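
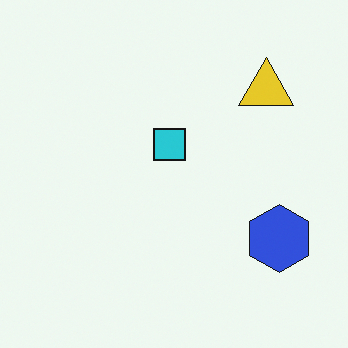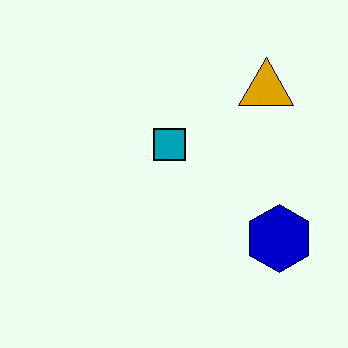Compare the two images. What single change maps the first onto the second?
Boosted in contrast.

Tones are pushed away from mid-grey across the whole image — a global contrast change.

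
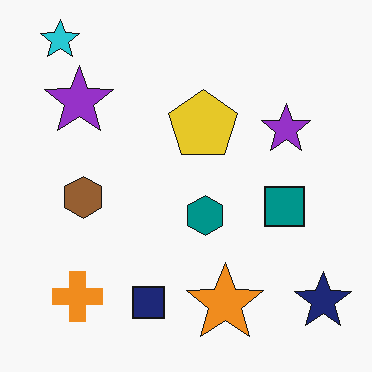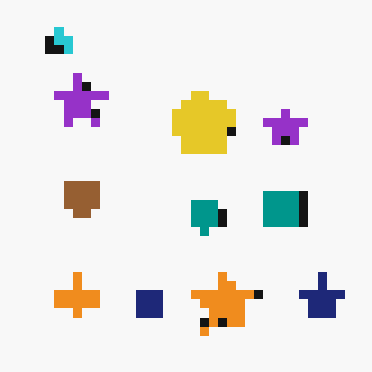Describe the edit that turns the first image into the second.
It was heavily pixelated into large blocks.

Shapes are reduced to large square blocks; fine edges and outlines are lost — a downscale-then-upscale (mosaic) effect.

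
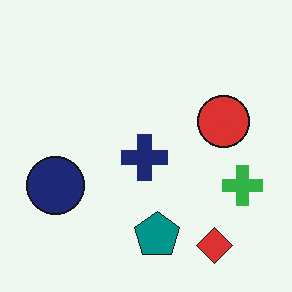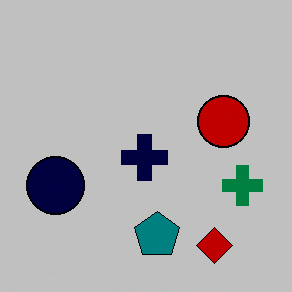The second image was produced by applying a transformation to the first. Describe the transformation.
The image was aggressively posterized.

Each flat color has snapped to a coarser quantized level — most visibly, the near-white background has dropped to a flat grey.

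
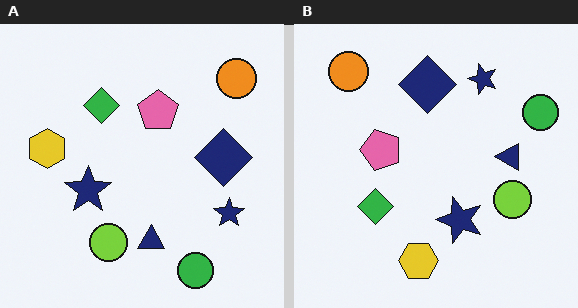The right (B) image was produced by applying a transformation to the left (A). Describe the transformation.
This is the original image rotated 90° counter-clockwise.

The orange circle sits in the top-right of the left (A) image and the top-left of the right (B) — consistent with a whole-image 90° counter-clockwise rotation.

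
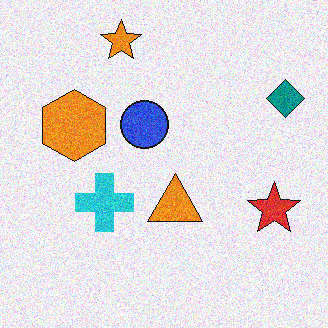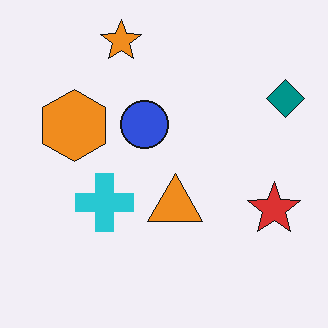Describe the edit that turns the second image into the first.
The image was degraded with moderate additive noise.

Random speckle covers the whole image, including the flat background.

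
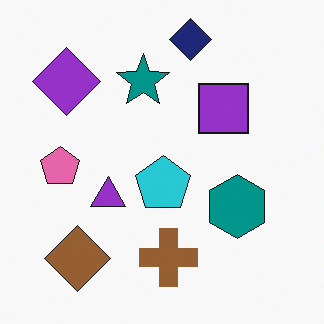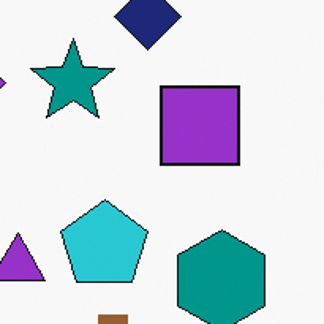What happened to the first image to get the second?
The transformation is: cropped to a modestly smaller region and rescaled.

The visible shapes are larger and the field of view is narrower; shapes near the original edges may be partly or wholly outside the frame — a crop-and-rescale.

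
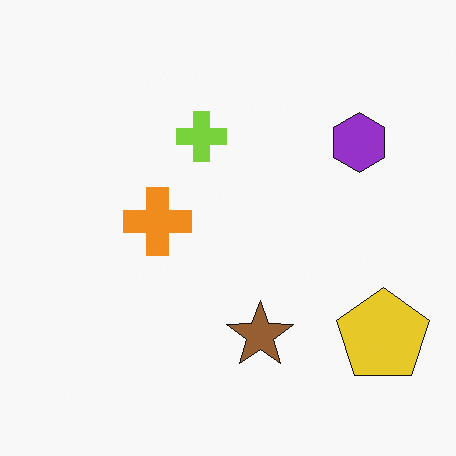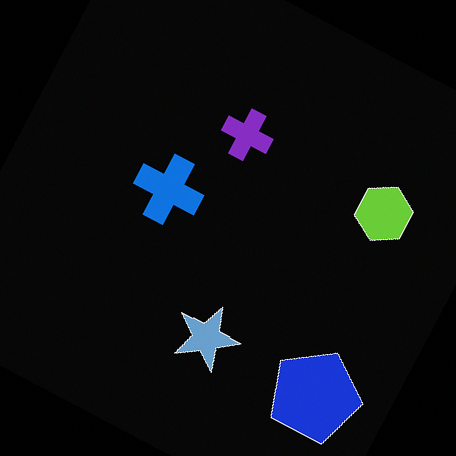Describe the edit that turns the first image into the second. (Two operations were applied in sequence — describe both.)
The image was color-inverted (negative), then rotated clockwise by a clearly visible amount.

The light background has become dark and every shape's color is its complement — a photographic negative. Every shape is tilted by the same angle and the image corners show triangular fill wedges — a whole-image rotation by a non-right angle.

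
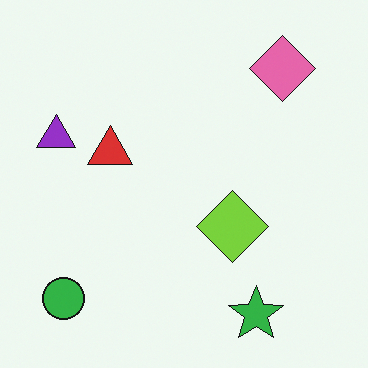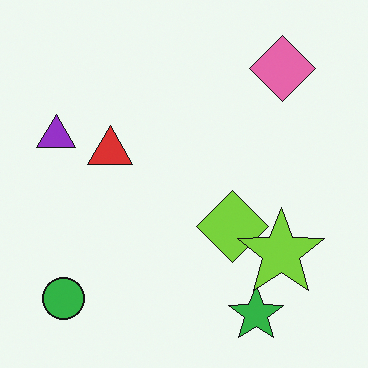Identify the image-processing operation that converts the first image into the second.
It was overlaid with an additional lime star.

A lime star appears in the second image that is absent from the first.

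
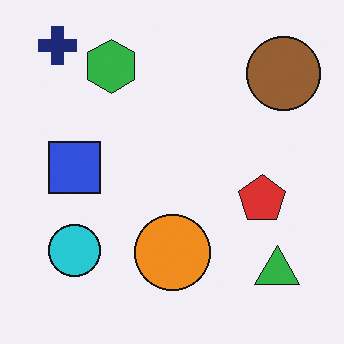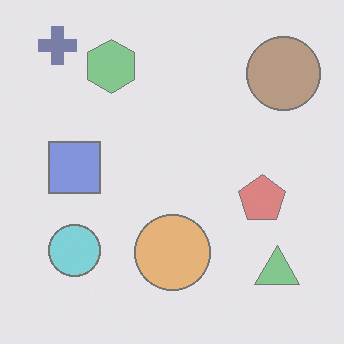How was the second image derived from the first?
The second image is the first given much lower contrast.

Tones are pushed toward mid-grey across the whole image — a global contrast change.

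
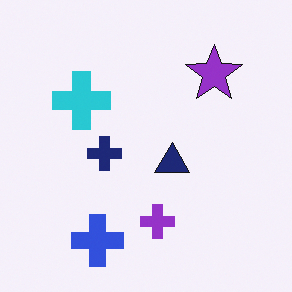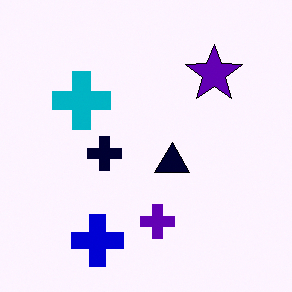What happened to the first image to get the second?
Boosted in contrast.

Tones are pushed away from mid-grey across the whole image — a global contrast change.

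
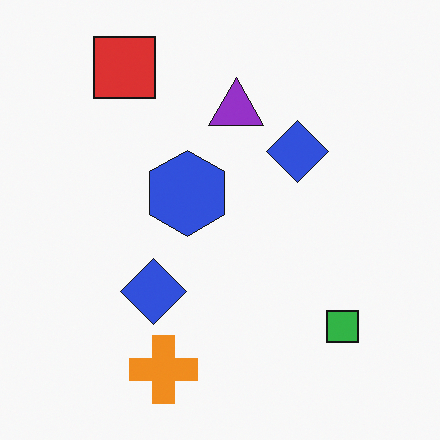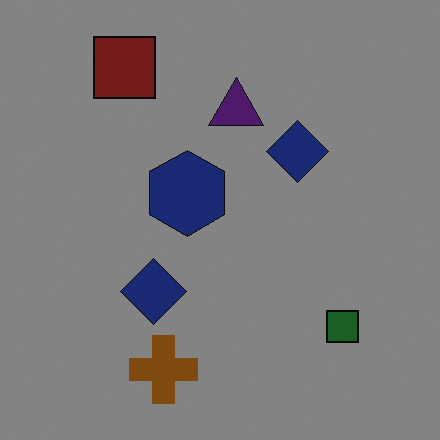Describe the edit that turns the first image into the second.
The second image is the first darkened a lot.

Every pixel — background and shapes alike — is uniformly darkened.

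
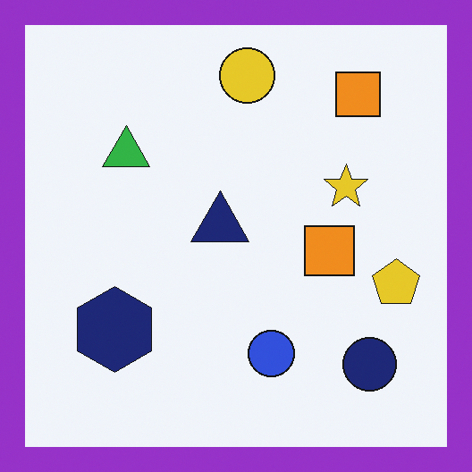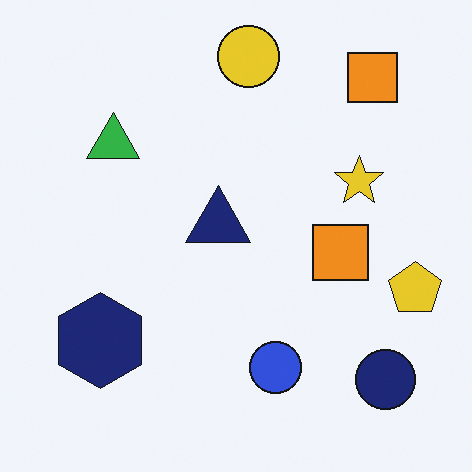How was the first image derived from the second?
The transformation is: framed with a purple border.

A solid purple frame runs around the edge of the first image, with the content slightly shrunk inside it.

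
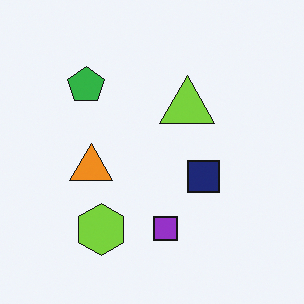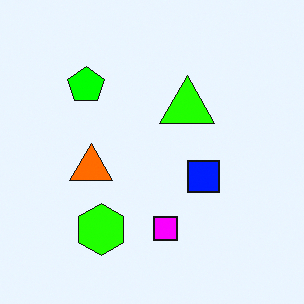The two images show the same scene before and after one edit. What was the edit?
The transformation is: heavily oversaturated.

All colors are more vivid — a global saturation change.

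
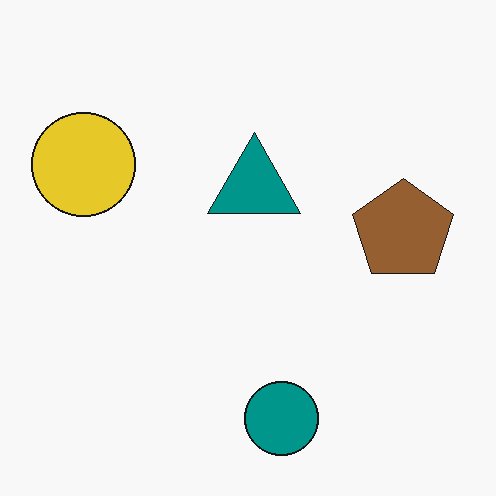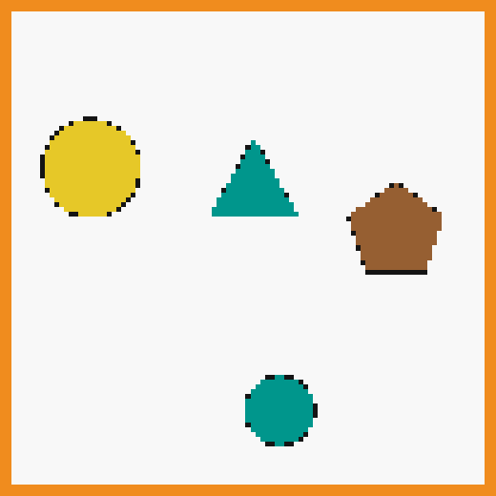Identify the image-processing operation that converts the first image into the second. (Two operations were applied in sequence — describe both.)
The image was mildly pixelated, then framed with a orange border.

Shapes are reduced to large square blocks; fine edges and outlines are lost — a downscale-then-upscale (mosaic) effect. A solid orange frame runs around the edge of the second image, with the content slightly shrunk inside it.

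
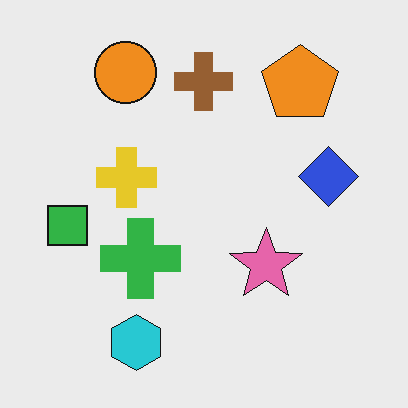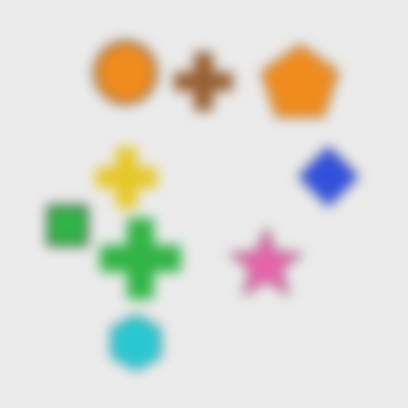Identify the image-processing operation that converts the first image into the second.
It was heavily blurred.

Shape edges and outlines are uniformly softened across the whole image.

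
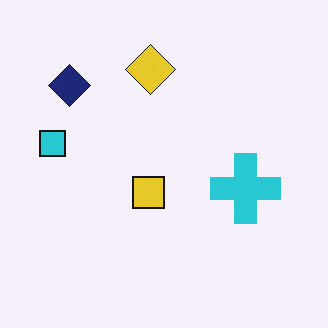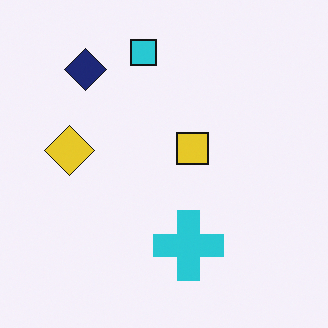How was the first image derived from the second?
The transformation is: transposed (reflected across the top-left ↔ bottom-right diagonal).

Shapes have swapped their row and column positions — what was in the top-right is now in the bottom-left — a diagonal reflection.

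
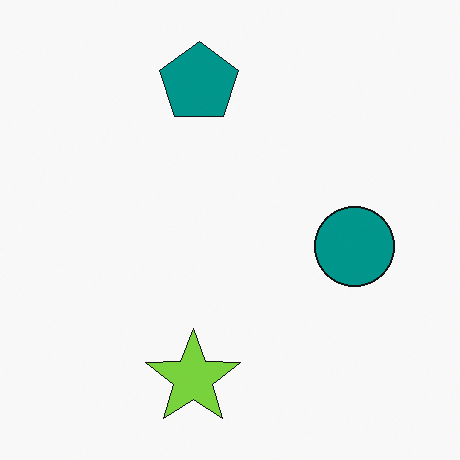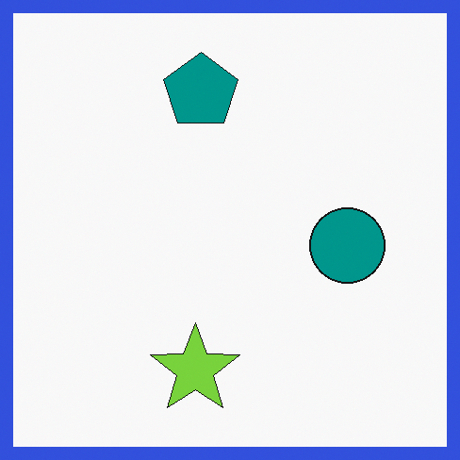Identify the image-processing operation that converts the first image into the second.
Framed with a blue border.

A solid blue frame runs around the edge of the second image, with the content slightly shrunk inside it.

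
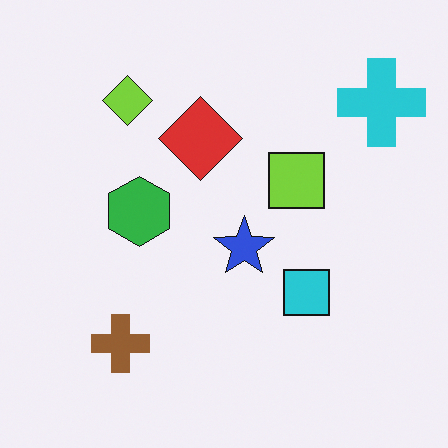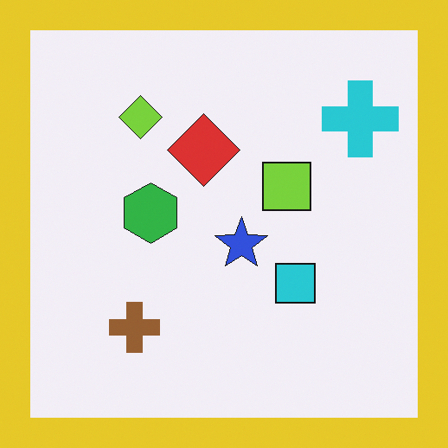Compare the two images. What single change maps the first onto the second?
This is the original image framed with a yellow border.

A solid yellow frame runs around the edge of the second image, with the content slightly shrunk inside it.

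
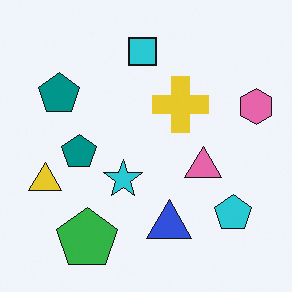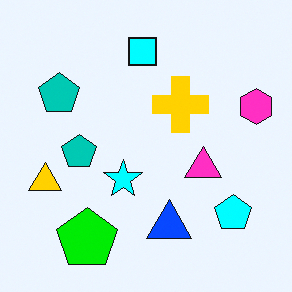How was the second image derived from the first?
The image was made much more vivid (saturation change).

All colors are more vivid — a global saturation change.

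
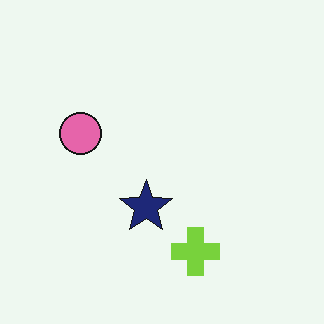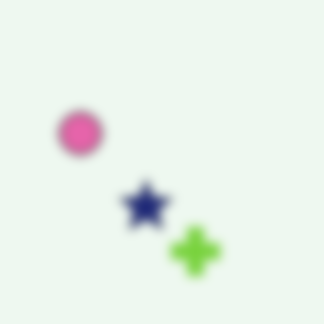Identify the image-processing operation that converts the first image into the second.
The second image is the first heavily blurred.

Shape edges and outlines are uniformly softened across the whole image.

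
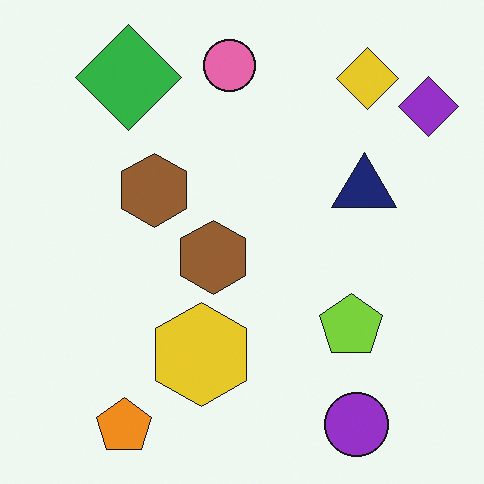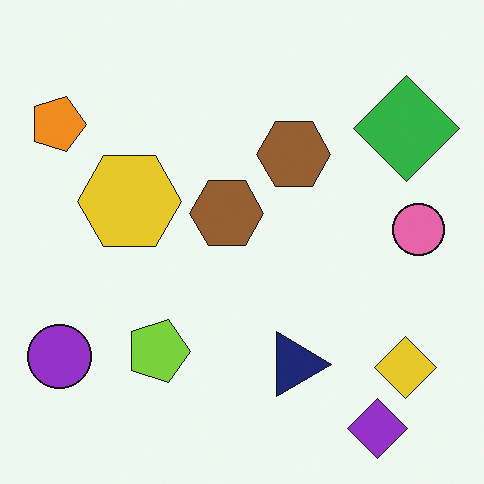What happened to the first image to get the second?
The second image is the first rotated 90° clockwise.

The purple diamond sits in the top-right of the first image and the bottom-right of the second — consistent with a whole-image 90° clockwise rotation.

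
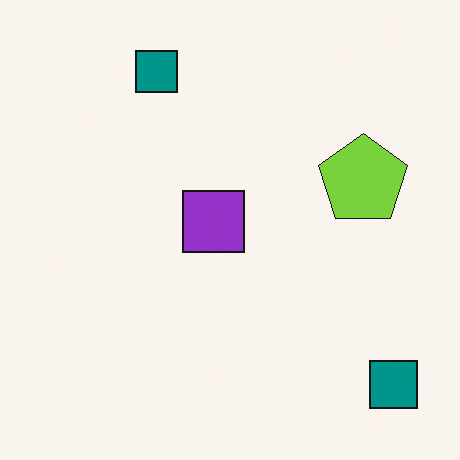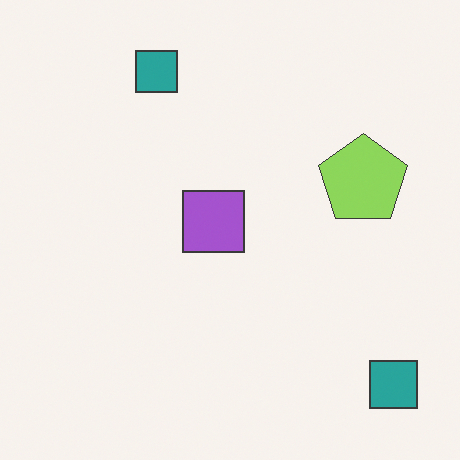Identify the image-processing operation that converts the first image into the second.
Given slightly reduced contrast.

Tones are pushed toward mid-grey across the whole image — a global contrast change.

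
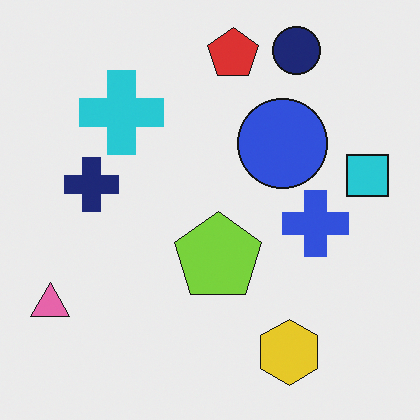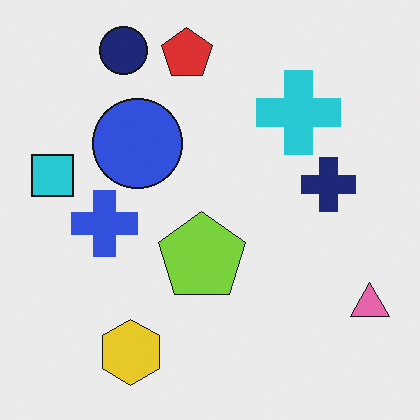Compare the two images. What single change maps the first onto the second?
This is the original image flipped horizontally (left ↔ right).

The pink triangle is in the bottom-left of the first image and the bottom-right of the second — shapes on opposite sides of the vertical midline have swapped in a mirror flip.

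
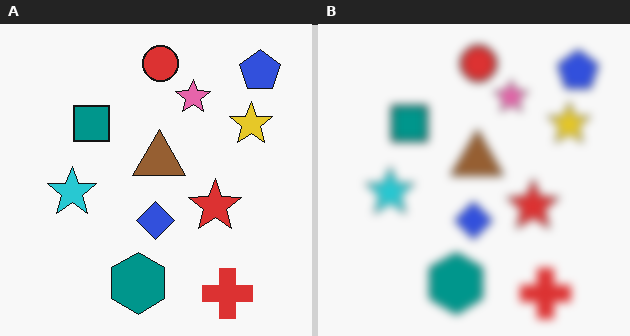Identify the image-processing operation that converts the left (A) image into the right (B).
Noticeably gaussian-blurred.

Shape edges and outlines are uniformly softened across the whole image.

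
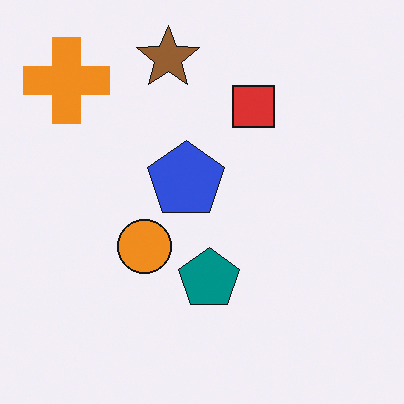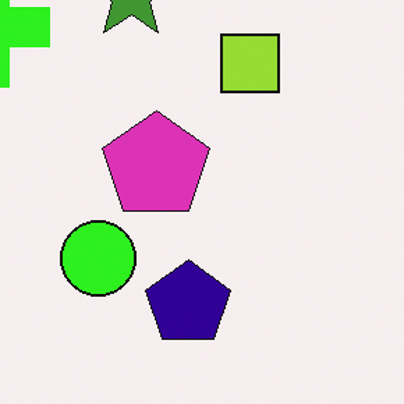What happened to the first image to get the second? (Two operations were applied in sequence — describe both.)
The image was cropped slightly and scaled back up, then hue-shifted noticeably.

The visible shapes are larger and the field of view is narrower; shapes near the original edges may be partly or wholly outside the frame — a crop-and-rescale. Every shape's color has rotated by the same amount around the hue wheel — a uniform hue shift.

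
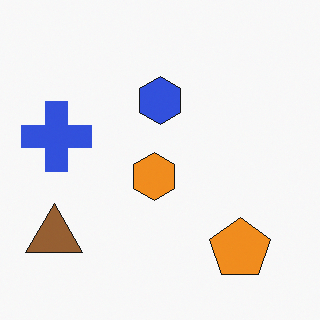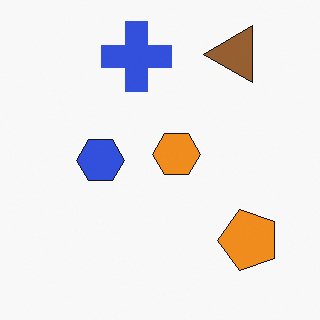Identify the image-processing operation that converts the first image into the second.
This is the original image transposed (reflected across the top-left ↔ bottom-right diagonal).

Shapes have swapped their row and column positions — what was in the top-right is now in the bottom-left — a diagonal reflection.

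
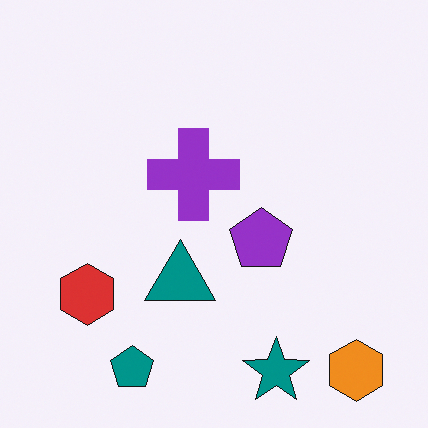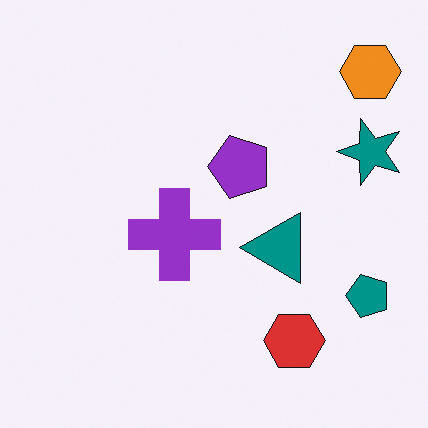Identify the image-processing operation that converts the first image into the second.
This is the original image rotated 90° counter-clockwise.

The orange hexagon sits in the bottom-right of the first image and the top-right of the second — consistent with a whole-image 90° counter-clockwise rotation.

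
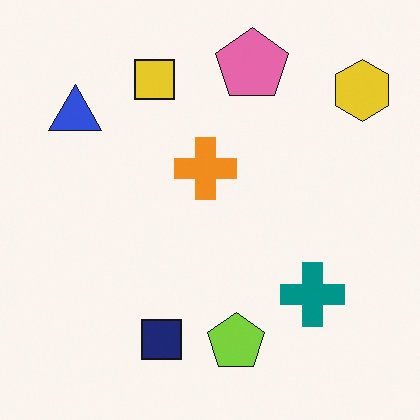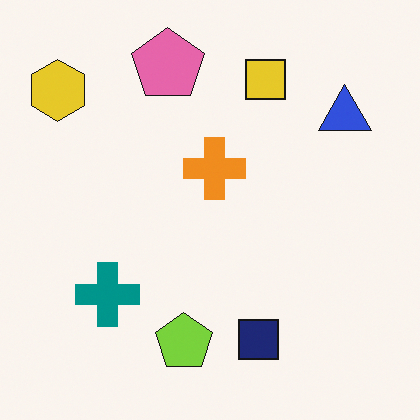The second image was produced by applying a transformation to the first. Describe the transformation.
This is the original image flipped horizontally (left ↔ right).

The yellow hexagon is in the top-right of the first image and the top-left of the second — shapes on opposite sides of the vertical midline have swapped in a mirror flip.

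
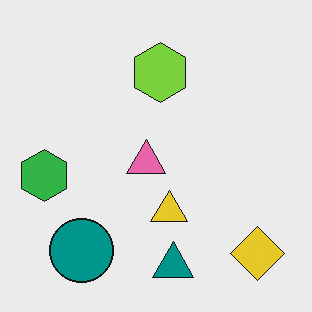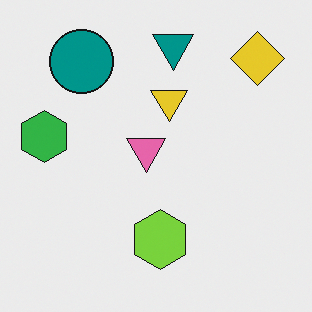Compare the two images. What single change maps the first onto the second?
The image was flipped vertically (top ↔ bottom).

The teal triangle is in the bottom of the first image and the top of the second — shapes on opposite sides of the horizontal midline have swapped in a mirror flip.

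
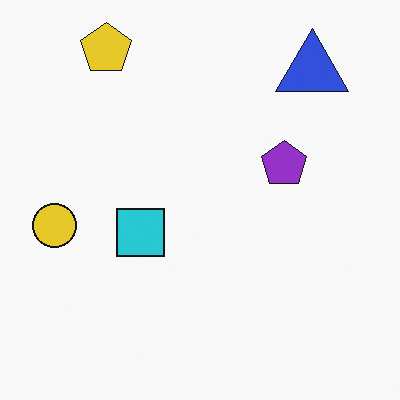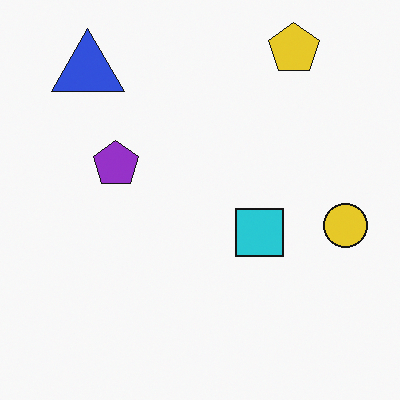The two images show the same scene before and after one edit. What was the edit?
It was flipped horizontally (left ↔ right).

The yellow circle is in the left of the first image and the right of the second — shapes on opposite sides of the vertical midline have swapped in a mirror flip.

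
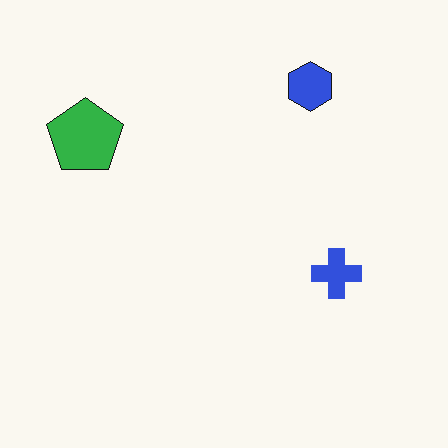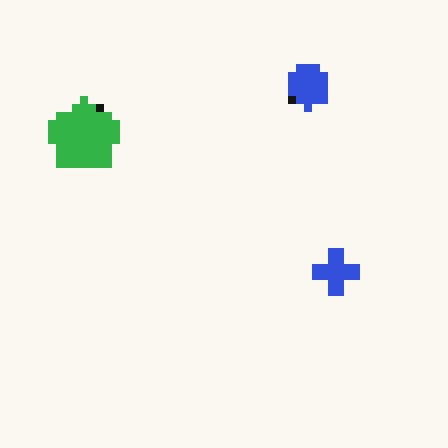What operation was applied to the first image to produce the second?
The image was pixelated into visible square blocks.

Shapes are reduced to large square blocks; fine edges and outlines are lost — a downscale-then-upscale (mosaic) effect.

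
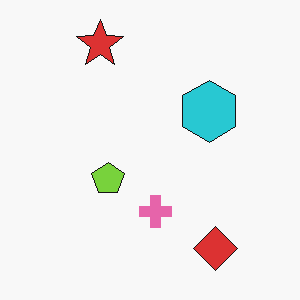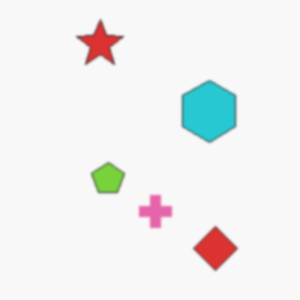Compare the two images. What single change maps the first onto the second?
The second image is the first given a subtle gaussian blur.

Shape edges and outlines are uniformly softened across the whole image.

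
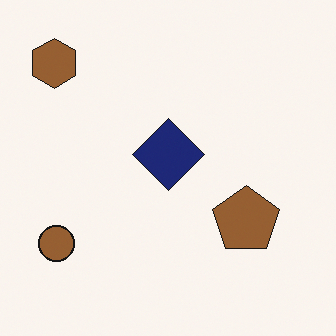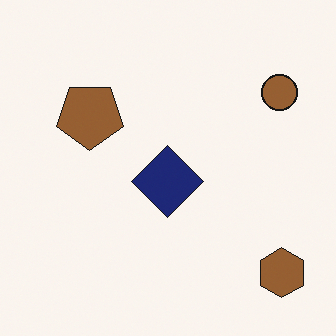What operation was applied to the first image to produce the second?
Rotated 180°.

The brown hexagon sits in the top-left of the first image and the bottom-right of the second — consistent with a whole-image 180° rotation.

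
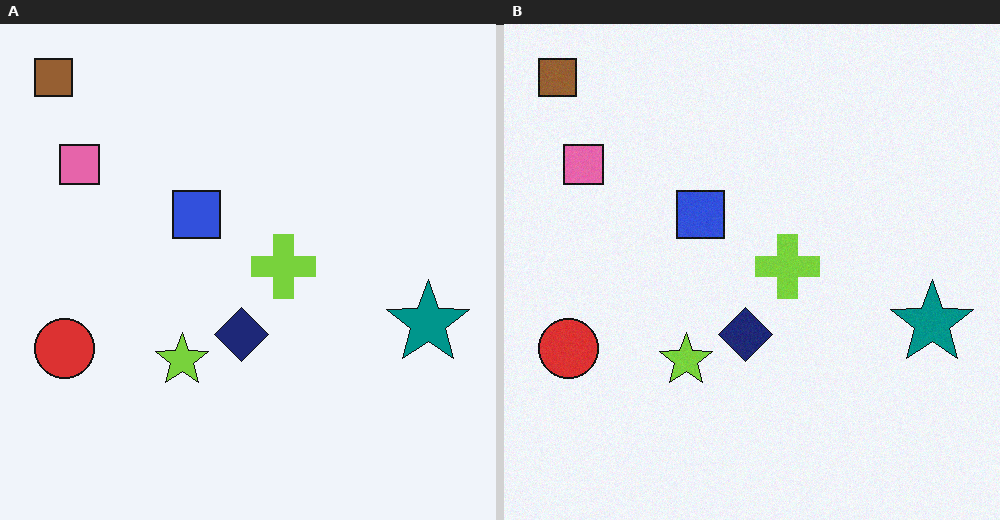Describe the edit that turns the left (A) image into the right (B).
Degraded with subtle gaussian noise.

Random speckle covers the whole image, including the flat background.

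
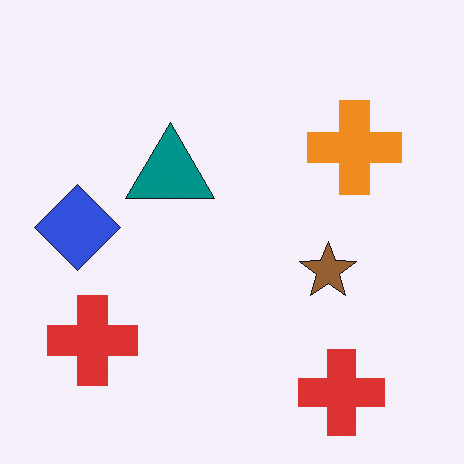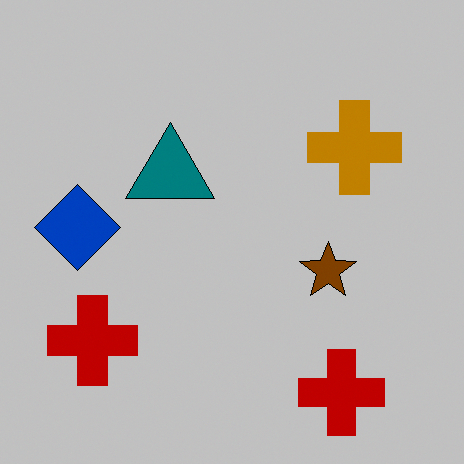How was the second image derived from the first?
It was heavily posterized to just a handful of flat colors.

Each flat color has snapped to a coarser quantized level — most visibly, the near-white background has dropped to a flat grey.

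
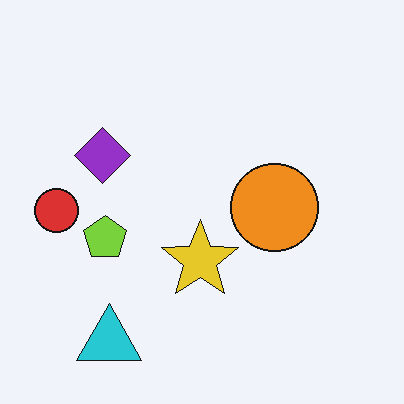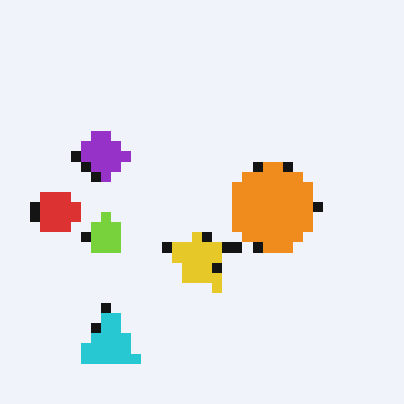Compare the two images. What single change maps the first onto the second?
The image was coarsely pixelated.

Shapes are reduced to large square blocks; fine edges and outlines are lost — a downscale-then-upscale (mosaic) effect.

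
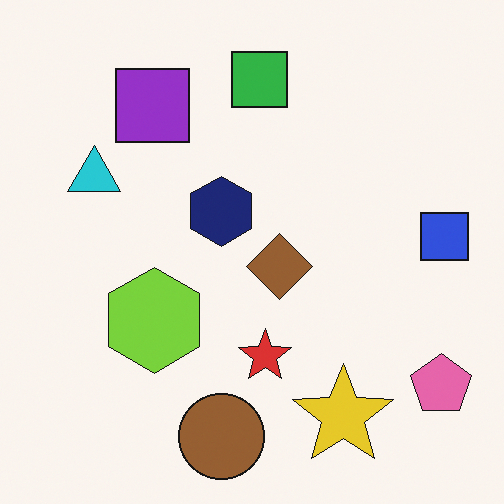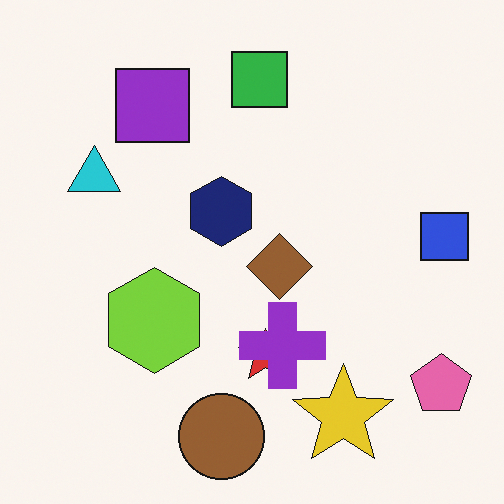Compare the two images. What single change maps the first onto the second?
The transformation is: overlaid with an additional purple cross.

A purple cross appears in the second image that is absent from the first.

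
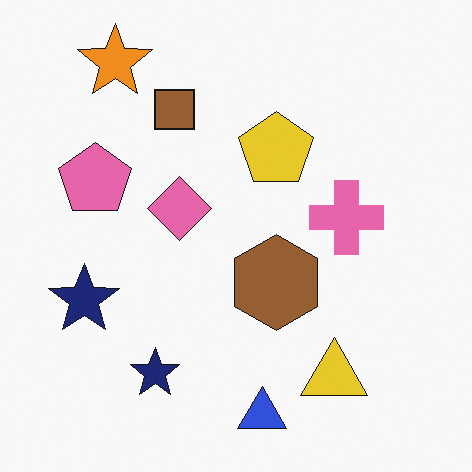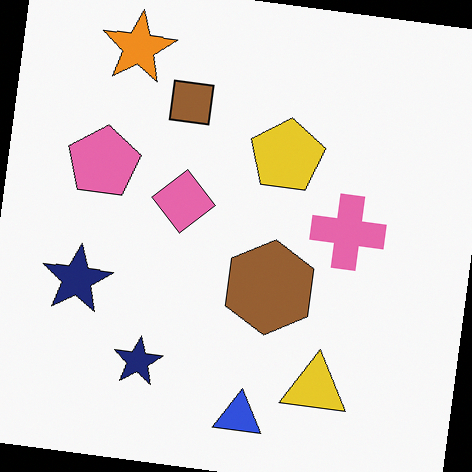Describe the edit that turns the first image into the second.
Rotated clockwise by a slight angle.

Every shape is tilted by the same angle and the image corners show triangular fill wedges — a whole-image rotation by a non-right angle.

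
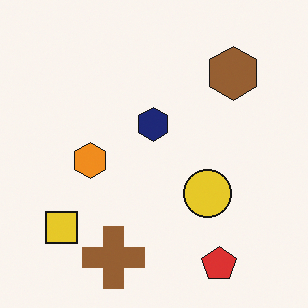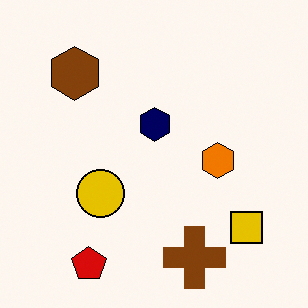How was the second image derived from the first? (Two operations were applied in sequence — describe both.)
The second image is the first flipped horizontally (left ↔ right), then given slightly increased contrast.

The yellow square is in the bottom-left of the first image and the bottom-right of the second — shapes on opposite sides of the vertical midline have swapped in a mirror flip. Tones are pushed away from mid-grey across the whole image — a global contrast change.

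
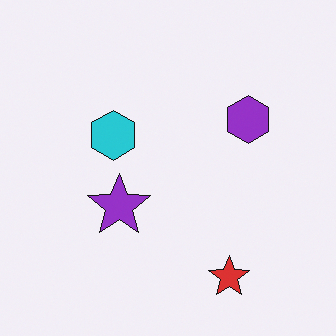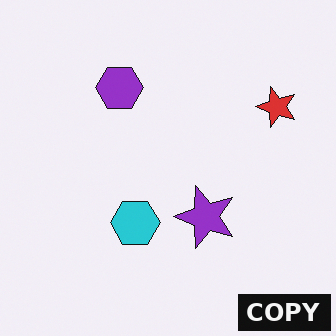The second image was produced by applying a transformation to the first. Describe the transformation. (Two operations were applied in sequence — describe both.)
The image was rotated 90° counter-clockwise, then watermarked with the text "COPY" in the lower-right corner.

The red star sits in the bottom-right of the first image and the top-right of the second — consistent with a whole-image 90° counter-clockwise rotation. A dark label reading "COPY" appears in the lower-right corner.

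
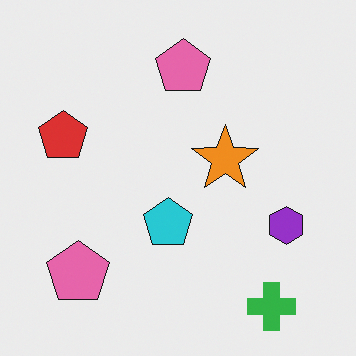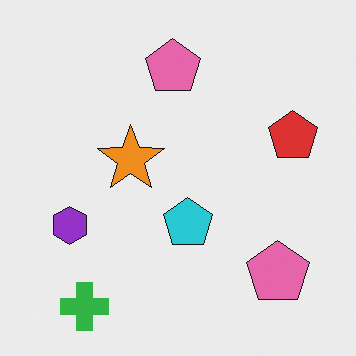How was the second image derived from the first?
Flipped horizontally (left ↔ right).

The red pentagon is in the left of the first image and the right of the second — shapes on opposite sides of the vertical midline have swapped in a mirror flip.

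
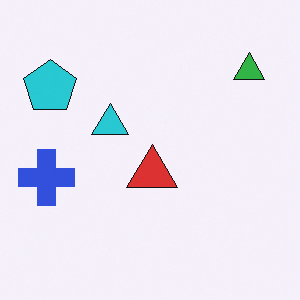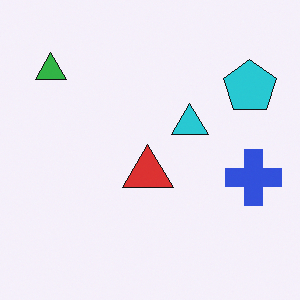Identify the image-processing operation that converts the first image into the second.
The second image is the first flipped horizontally (left ↔ right).

The blue cross is in the left of the first image and the right of the second — shapes on opposite sides of the vertical midline have swapped in a mirror flip.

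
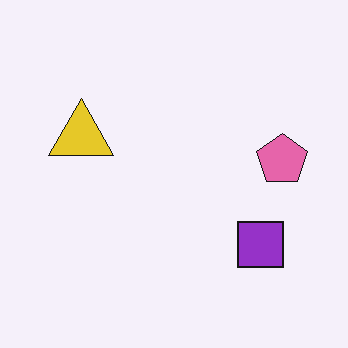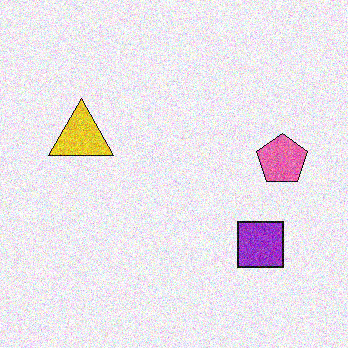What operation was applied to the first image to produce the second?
The second image is the first degraded with moderate additive noise.

Random speckle covers the whole image, including the flat background.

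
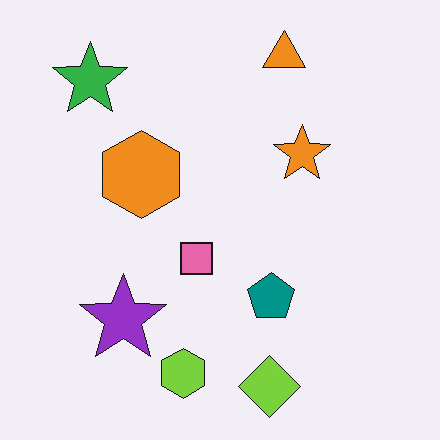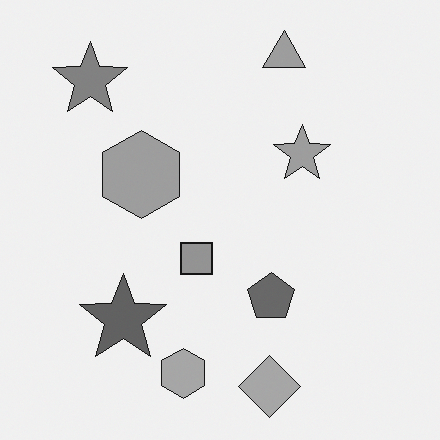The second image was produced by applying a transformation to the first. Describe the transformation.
It was converted to grayscale.

All color is removed — every shape is now a shade of grey.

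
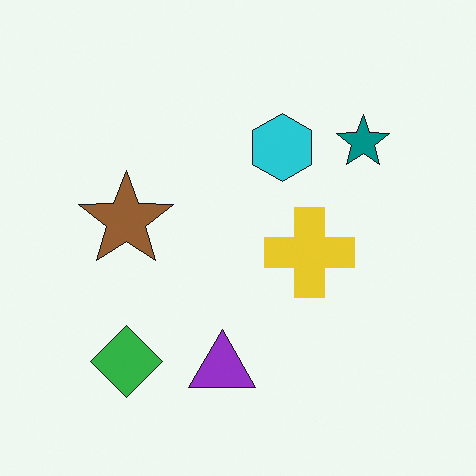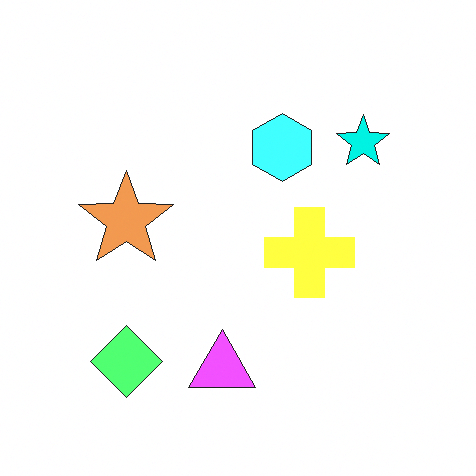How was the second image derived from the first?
The transformation is: brightened a lot.

Every pixel — background and shapes alike — is uniformly brightened.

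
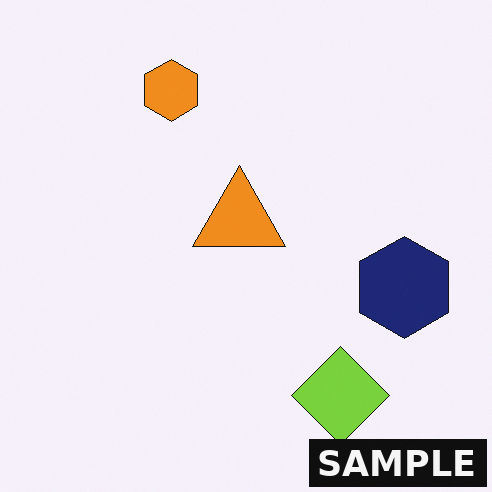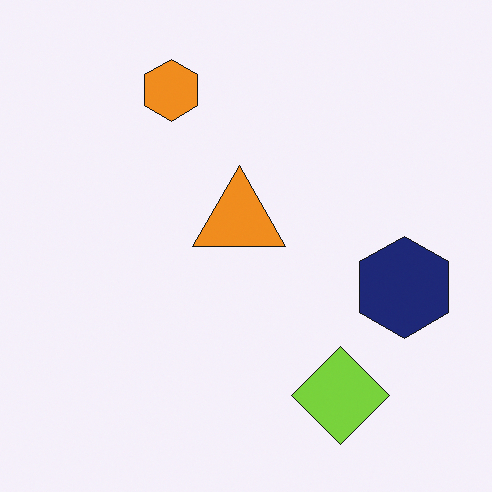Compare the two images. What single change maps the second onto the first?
This is the original image watermarked with the text "SAMPLE" in the lower-right corner.

A dark label reading "SAMPLE" appears in the lower-right corner.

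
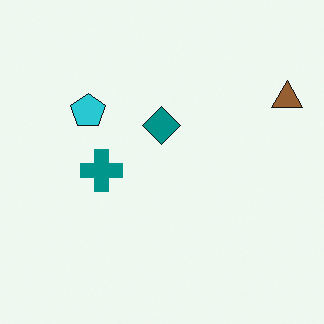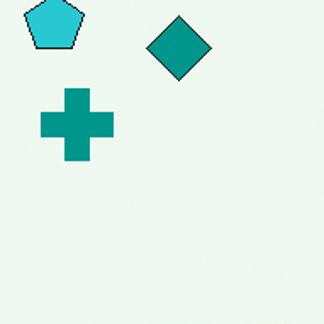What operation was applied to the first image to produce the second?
This is the original image cropped to a noticeably smaller region and rescaled.

The visible shapes are larger and the field of view is narrower; shapes near the original edges may be partly or wholly outside the frame — a crop-and-rescale.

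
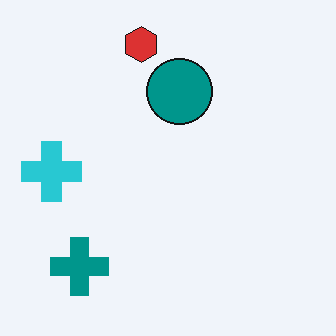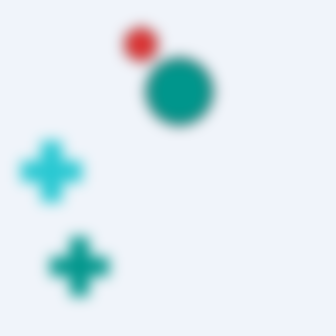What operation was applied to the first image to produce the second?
Strongly gaussian-blurred.

Shape edges and outlines are uniformly softened across the whole image.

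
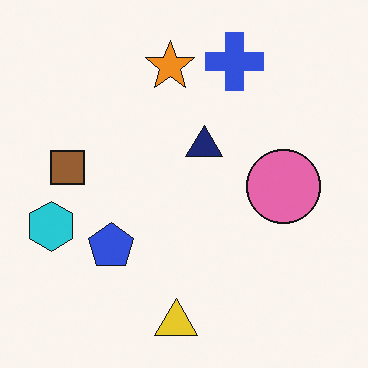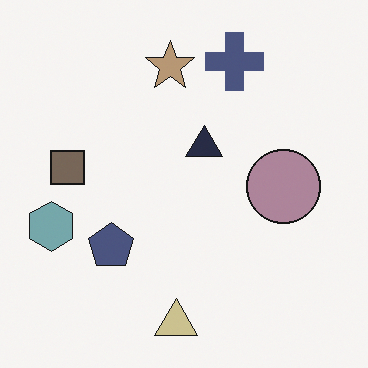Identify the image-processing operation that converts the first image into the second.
This is the original image made much more muted (saturation change).

All colors are more muted and greyish — a global saturation change.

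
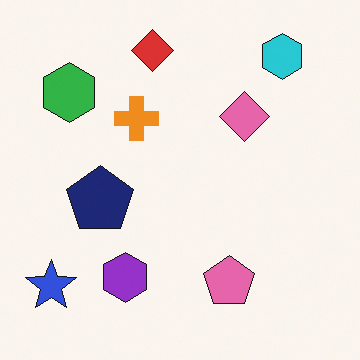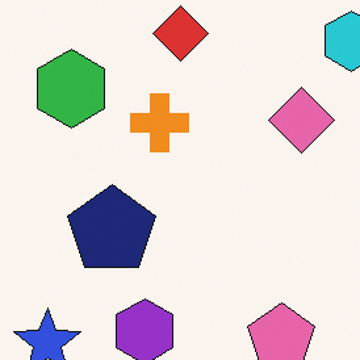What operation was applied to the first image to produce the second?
The image was cropped slightly and scaled back up.

The visible shapes are larger and the field of view is narrower; shapes near the original edges may be partly or wholly outside the frame — a crop-and-rescale.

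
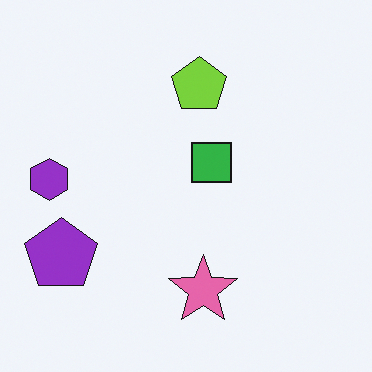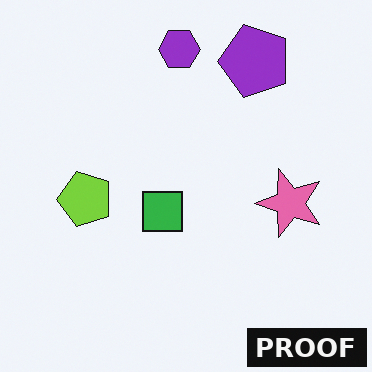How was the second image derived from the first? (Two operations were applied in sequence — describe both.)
The image was transposed (reflected across the top-left ↔ bottom-right diagonal), then watermarked with the text "PROOF" in the lower-right corner.

Shapes have swapped their row and column positions — what was in the top-right is now in the bottom-left — a diagonal reflection. A dark label reading "PROOF" appears in the lower-right corner.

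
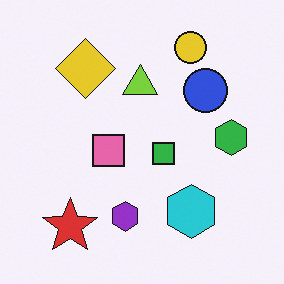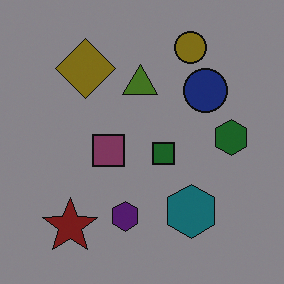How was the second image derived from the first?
The transformation is: substantially darkened.

Every pixel — background and shapes alike — is uniformly darkened.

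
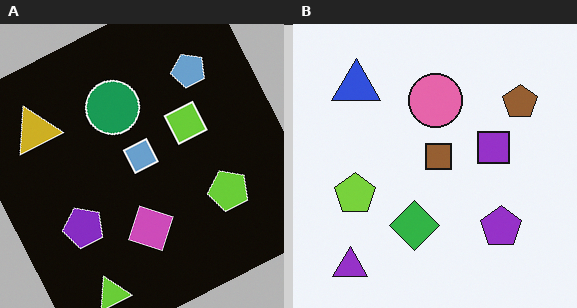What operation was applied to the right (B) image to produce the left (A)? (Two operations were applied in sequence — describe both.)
The transformation is: color-inverted (negative), then rotated counter-clockwise by a moderate amount.

The light background has become dark and every shape's color is its complement — a photographic negative. Every shape is tilted by the same angle and the image corners show triangular fill wedges — a whole-image rotation by a non-right angle.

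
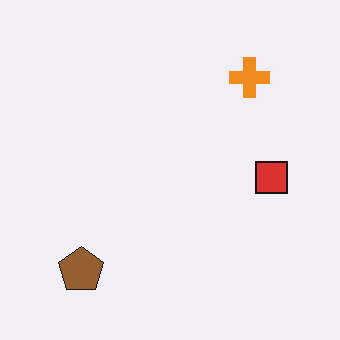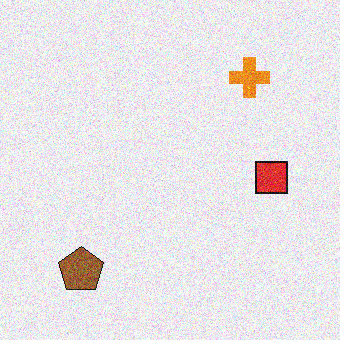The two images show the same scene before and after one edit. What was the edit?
It was degraded with visible gaussian noise.

Random speckle covers the whole image, including the flat background.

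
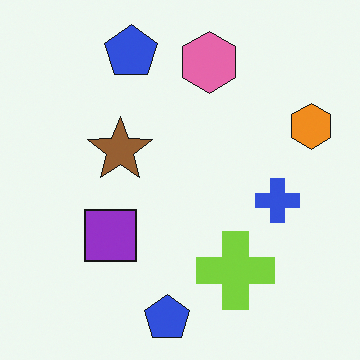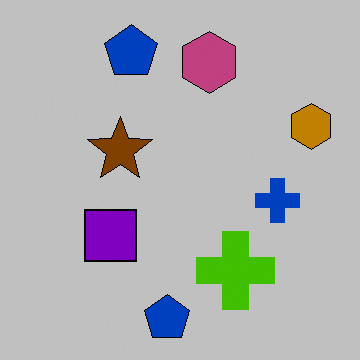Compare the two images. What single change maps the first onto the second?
This is the original image aggressively posterized.

Each flat color has snapped to a coarser quantized level — most visibly, the near-white background has dropped to a flat grey.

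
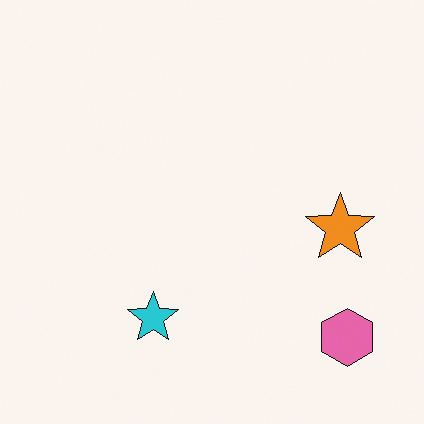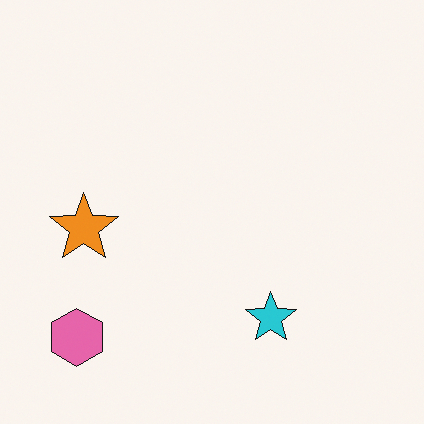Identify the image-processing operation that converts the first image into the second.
The second image is the first flipped horizontally (left ↔ right).

The pink hexagon is in the bottom-right of the first image and the bottom-left of the second — shapes on opposite sides of the vertical midline have swapped in a mirror flip.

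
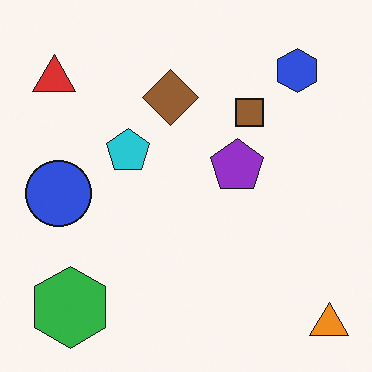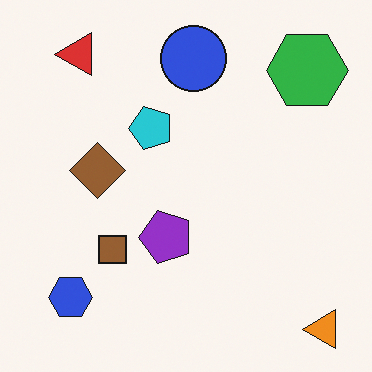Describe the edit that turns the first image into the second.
It was transposed (reflected across the top-left ↔ bottom-right diagonal).

Shapes have swapped their row and column positions — what was in the top-right is now in the bottom-left — a diagonal reflection.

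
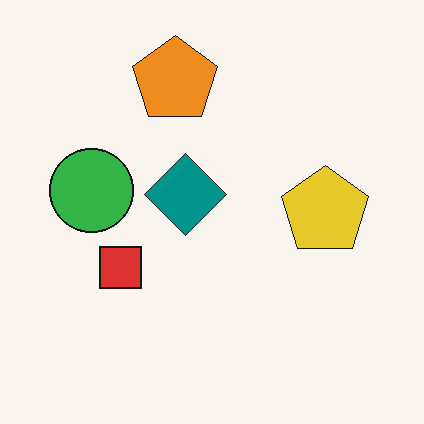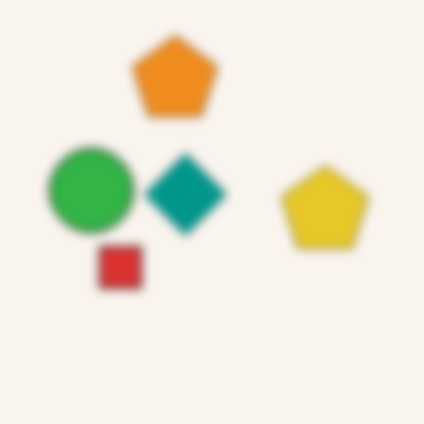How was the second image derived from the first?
The image was strongly gaussian-blurred.

Shape edges and outlines are uniformly softened across the whole image.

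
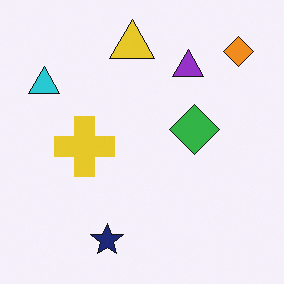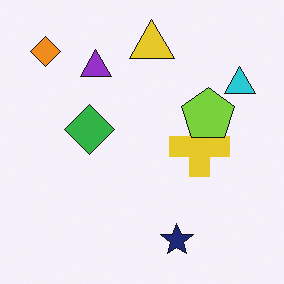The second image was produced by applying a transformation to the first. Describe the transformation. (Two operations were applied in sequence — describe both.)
The transformation is: flipped horizontally (left ↔ right), then overlaid with an additional lime pentagon.

The cyan triangle is in the top-left of the first image and the top-right of the second — shapes on opposite sides of the vertical midline have swapped in a mirror flip. A lime pentagon appears in the second image that is absent from the first.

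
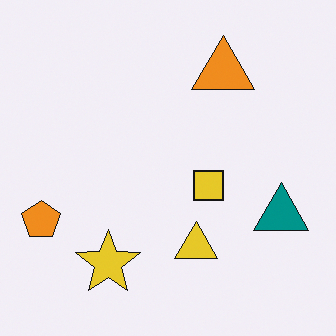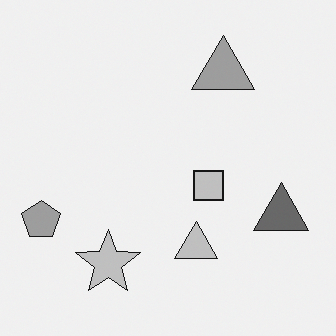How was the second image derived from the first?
The second image is the first converted to grayscale.

All color is removed — every shape is now a shade of grey.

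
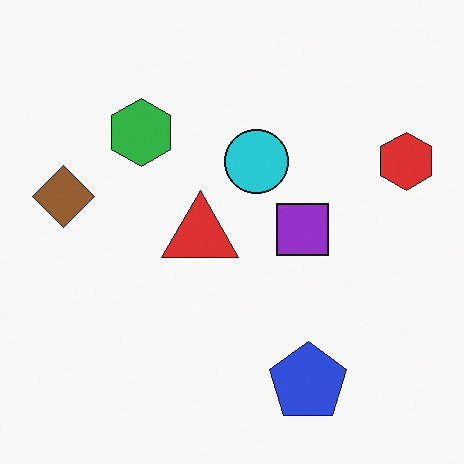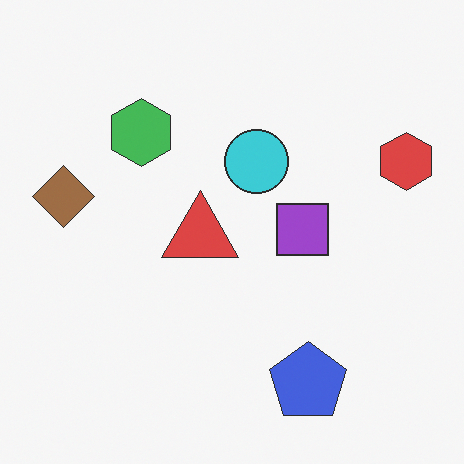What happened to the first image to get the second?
The transformation is: given slightly reduced contrast.

Tones are pushed toward mid-grey across the whole image — a global contrast change.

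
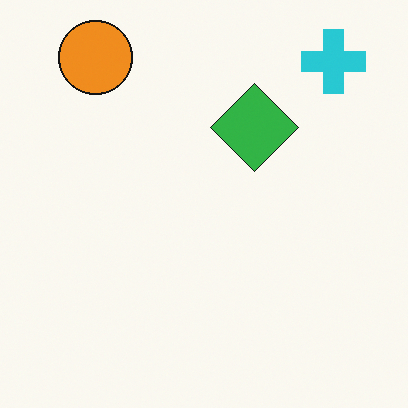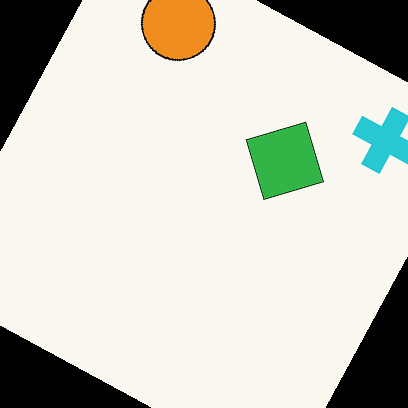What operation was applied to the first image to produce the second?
The second image is the first rotated clockwise by a moderate amount.

Every shape is tilted by the same angle and the image corners show triangular fill wedges — a whole-image rotation by a non-right angle.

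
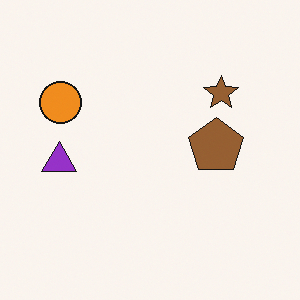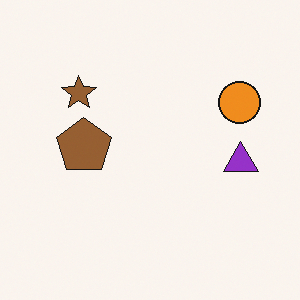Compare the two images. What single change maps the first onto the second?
The image was flipped horizontally (left ↔ right).

The purple triangle is in the left of the first image and the right of the second — shapes on opposite sides of the vertical midline have swapped in a mirror flip.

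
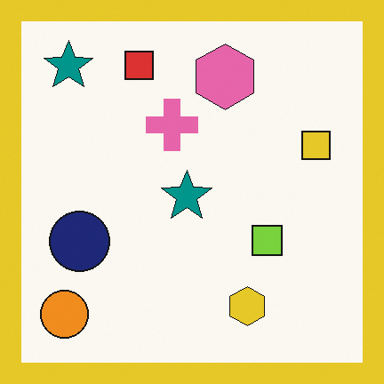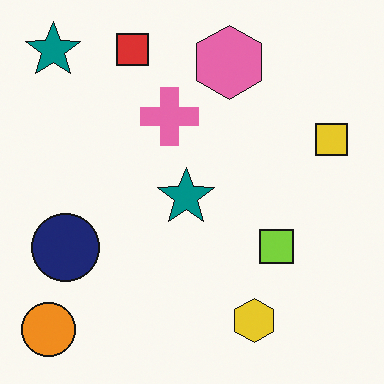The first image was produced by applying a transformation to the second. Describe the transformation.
The first image is the second framed with a yellow border.

A solid yellow frame runs around the edge of the first image, with the content slightly shrunk inside it.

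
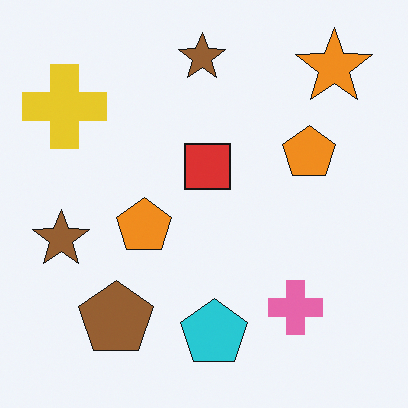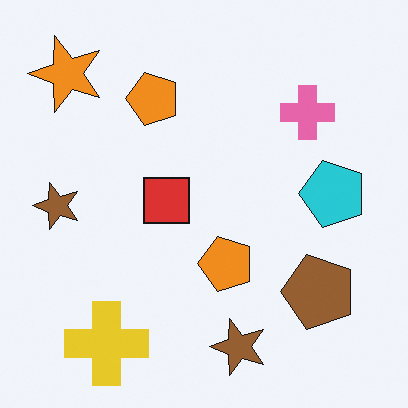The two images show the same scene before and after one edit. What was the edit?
This is the original image rotated 90° counter-clockwise.

The orange star sits in the top-right of the first image and the top-left of the second — consistent with a whole-image 90° counter-clockwise rotation.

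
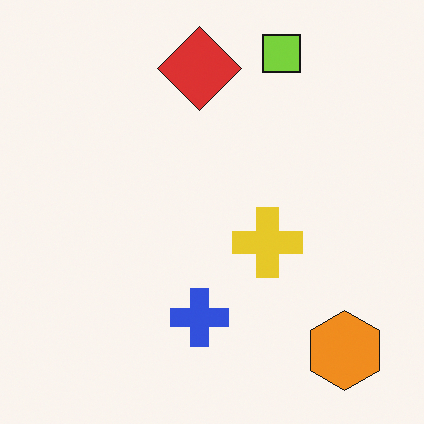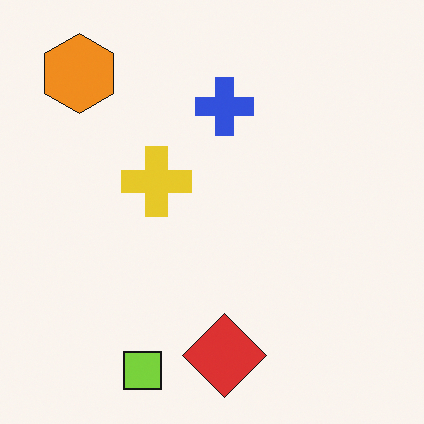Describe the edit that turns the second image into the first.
The image was rotated 180°.

The orange hexagon sits in the top-left of the second image and the bottom-right of the first — consistent with a whole-image 180° rotation.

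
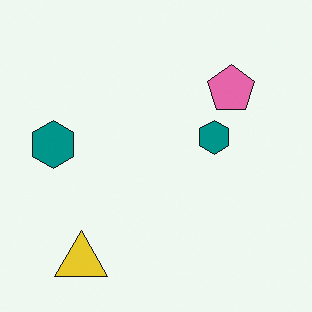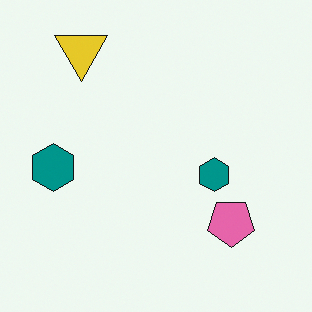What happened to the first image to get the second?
The transformation is: flipped vertically (top ↔ bottom).

The yellow triangle is in the bottom-left of the first image and the top-left of the second — shapes on opposite sides of the horizontal midline have swapped in a mirror flip.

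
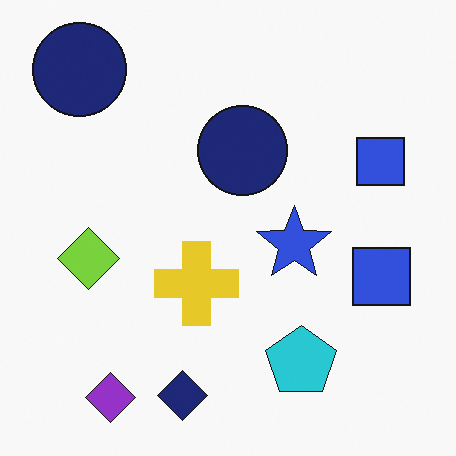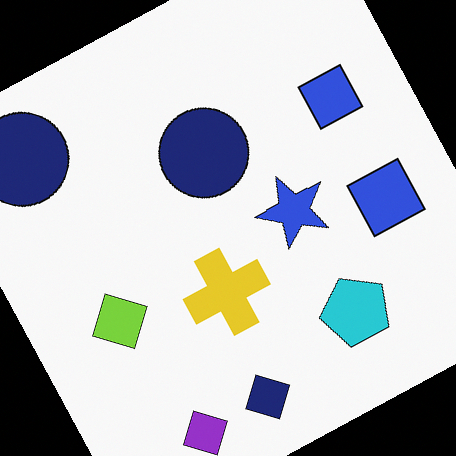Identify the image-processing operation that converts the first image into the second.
This is the original image rotated counter-clockwise by a moderate amount.

Every shape is tilted by the same angle and the image corners show triangular fill wedges — a whole-image rotation by a non-right angle.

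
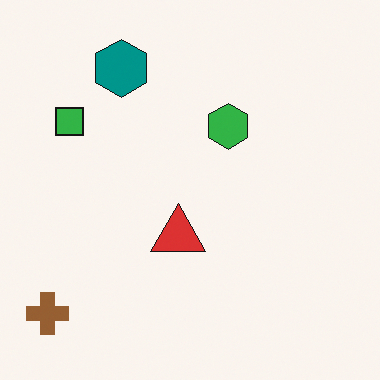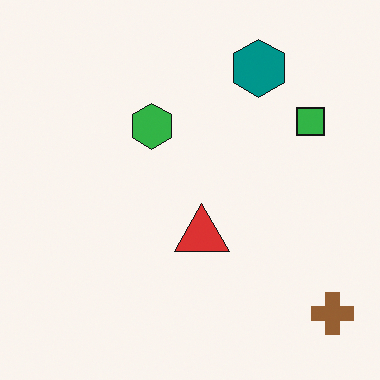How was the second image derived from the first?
It was flipped horizontally (left ↔ right).

The brown cross is in the bottom-left of the first image and the bottom-right of the second — shapes on opposite sides of the vertical midline have swapped in a mirror flip.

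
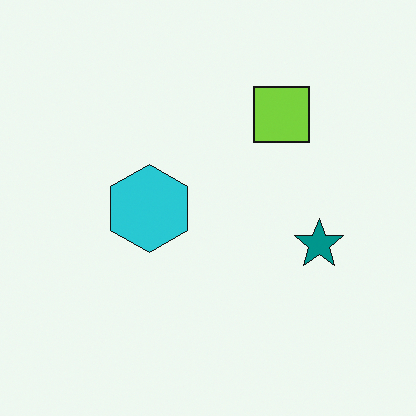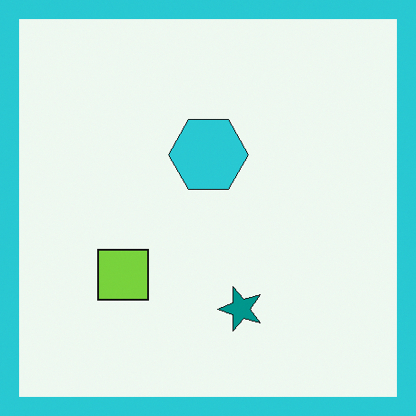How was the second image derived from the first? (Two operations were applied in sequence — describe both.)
Transposed (reflected across the top-left ↔ bottom-right diagonal), then framed with a cyan border.

Shapes have swapped their row and column positions — what was in the top-right is now in the bottom-left — a diagonal reflection. A solid cyan frame runs around the edge of the second image, with the content slightly shrunk inside it.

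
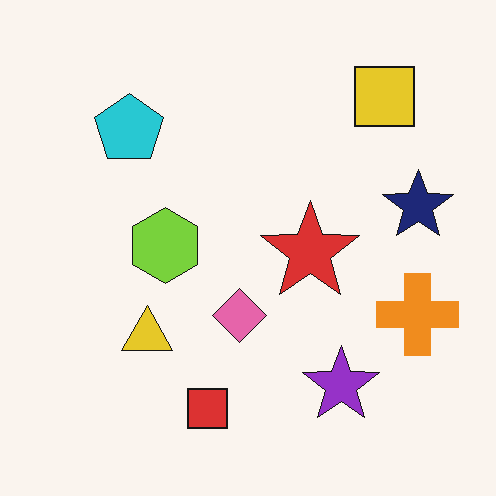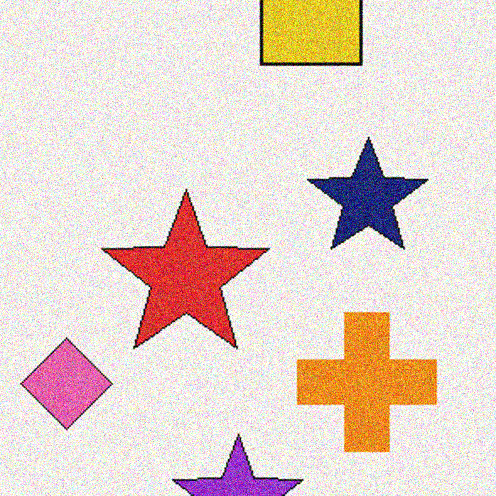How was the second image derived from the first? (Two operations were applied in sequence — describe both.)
This is the original image cropped tightly and scaled back up, then degraded with strong gaussian noise.

The visible shapes are larger and the field of view is narrower; shapes near the original edges may be partly or wholly outside the frame — a crop-and-rescale. Random speckle covers the whole image, including the flat background.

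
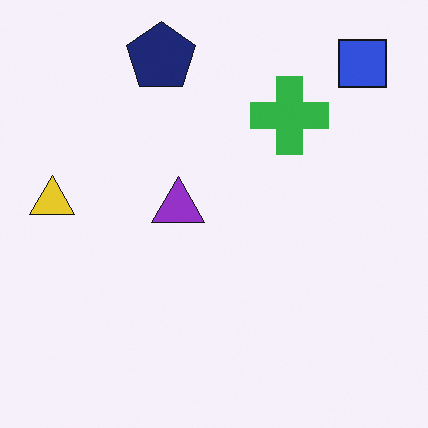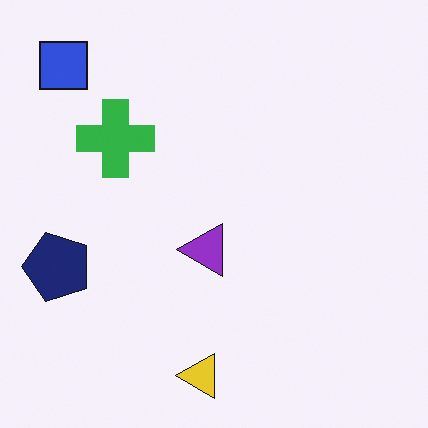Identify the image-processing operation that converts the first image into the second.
The image was rotated 90° counter-clockwise.

The blue square sits in the top-right of the first image and the top-left of the second — consistent with a whole-image 90° counter-clockwise rotation.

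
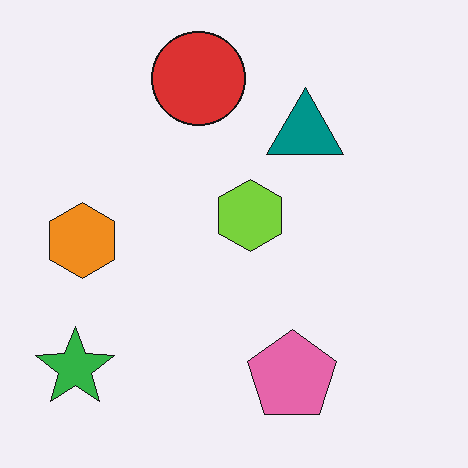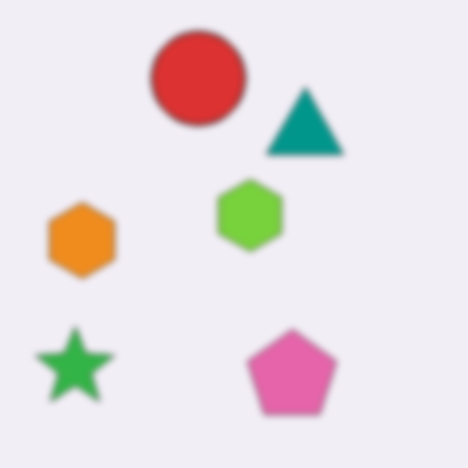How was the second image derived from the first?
The image was moderately blurred.

Shape edges and outlines are uniformly softened across the whole image.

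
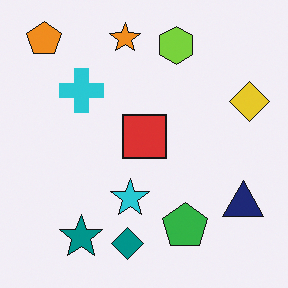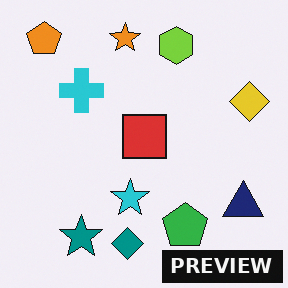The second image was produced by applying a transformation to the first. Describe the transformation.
The transformation is: watermarked with the text "PREVIEW" in the lower-right corner.

A dark label reading "PREVIEW" appears in the lower-right corner.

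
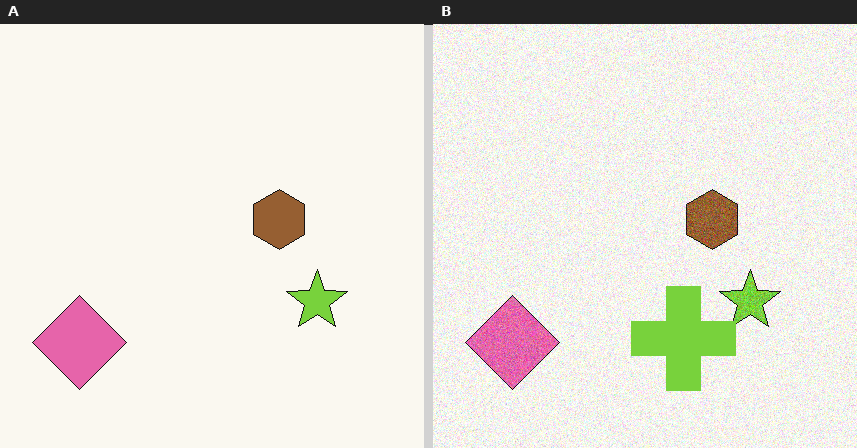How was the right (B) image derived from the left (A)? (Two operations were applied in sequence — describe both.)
The right (B) image is the left (A) degraded with moderate additive noise, then overlaid with an additional lime cross.

Random speckle covers the whole image, including the flat background. A lime cross appears in the right (B) image that is absent from the left (A).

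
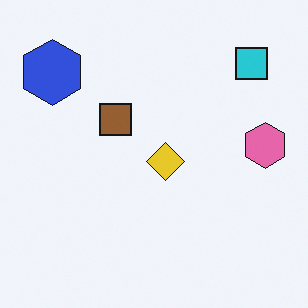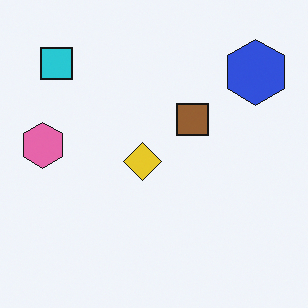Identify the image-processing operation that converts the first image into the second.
The transformation is: flipped horizontally (left ↔ right).

The pink hexagon is in the right of the first image and the left of the second — shapes on opposite sides of the vertical midline have swapped in a mirror flip.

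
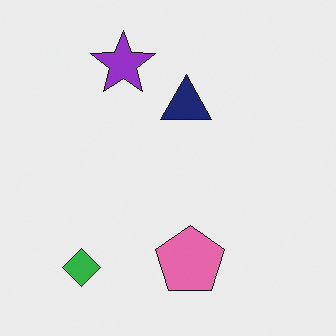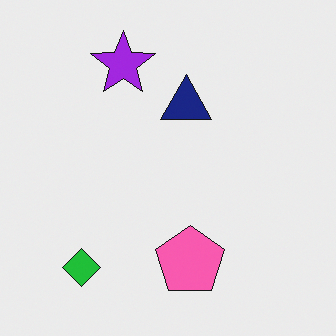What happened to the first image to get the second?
The image was slightly oversaturated.

All colors are more vivid — a global saturation change.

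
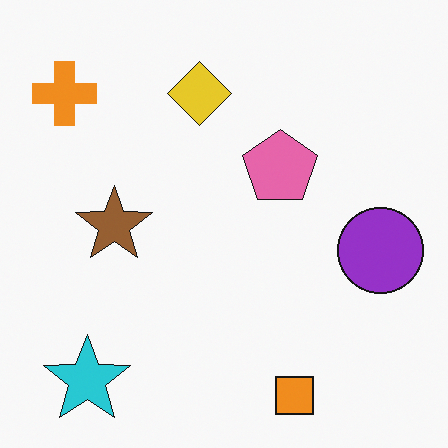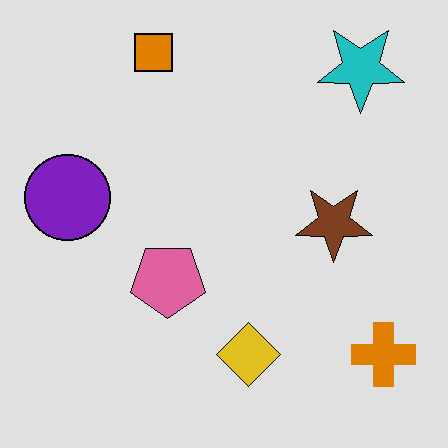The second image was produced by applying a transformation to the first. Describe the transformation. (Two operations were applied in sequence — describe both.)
Rotated 180°, then posterized to a reduced palette.

The cyan star sits in the bottom-left of the first image and the top-right of the second — consistent with a whole-image 180° rotation. Each flat color has snapped to a coarser quantized level — most visibly, the near-white background has dropped to a flat grey.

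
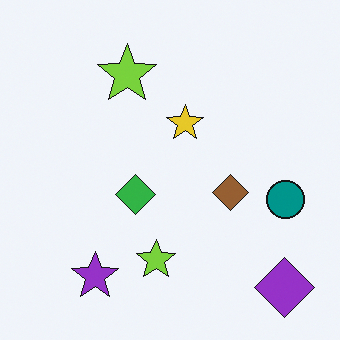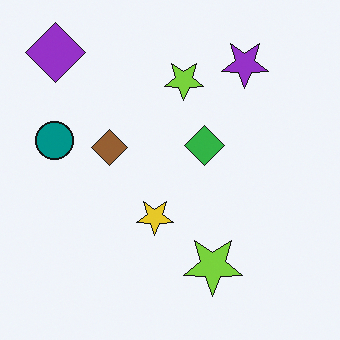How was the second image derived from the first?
The image was rotated 180°.

The purple diamond sits in the bottom-right of the first image and the top-left of the second — consistent with a whole-image 180° rotation.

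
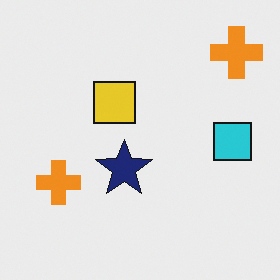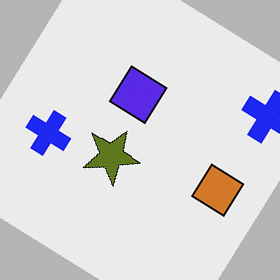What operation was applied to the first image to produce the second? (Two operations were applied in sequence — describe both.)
It was rotated clockwise by a large amount — several tens of degrees, then hue-shifted by a large amount.

Every shape is tilted by the same angle and the image corners show triangular fill wedges — a whole-image rotation by a non-right angle. Every shape's color has rotated by the same amount around the hue wheel — a uniform hue shift.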